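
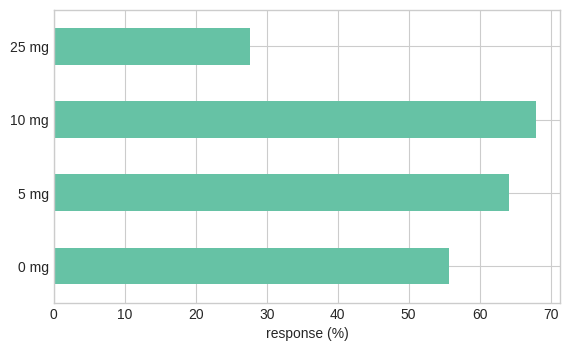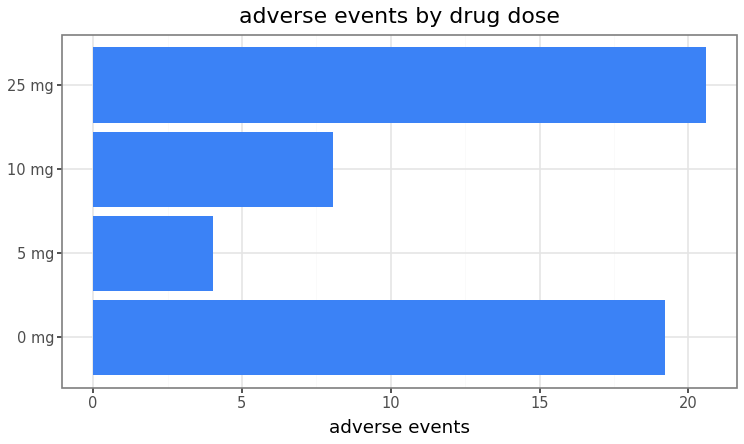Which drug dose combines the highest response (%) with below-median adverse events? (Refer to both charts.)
10 mg

Chart 2 median adverse events ≈ 14; below-median drug doses: 5 mg, 10 mg. Among those, 10 mg has the highest response (%) (≈ 70).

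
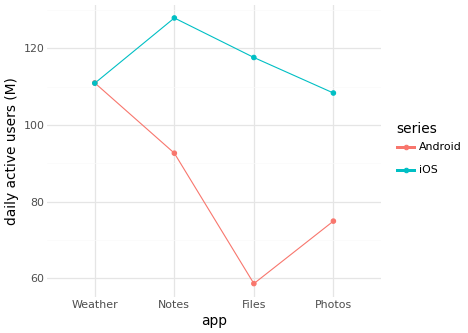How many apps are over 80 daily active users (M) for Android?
2

Above 80: Weather, Notes.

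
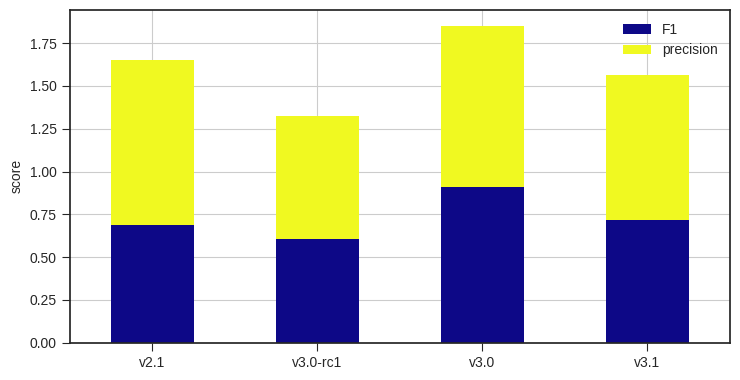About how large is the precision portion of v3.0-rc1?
precision top ≈ 1.4, bottom ≈ 0.6; segment ≈ 0.8.

≈ 0.8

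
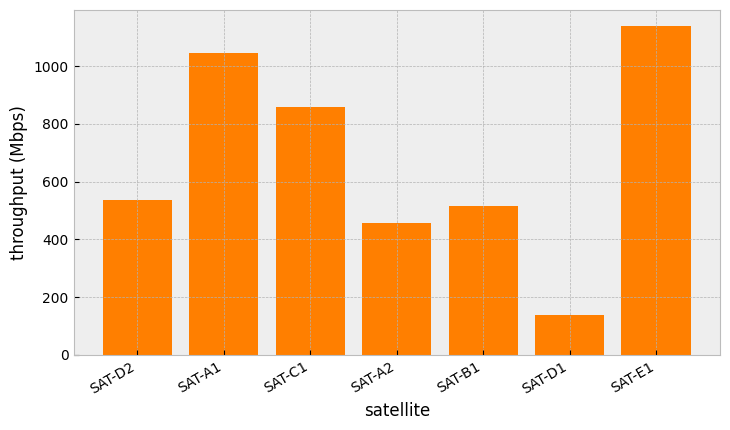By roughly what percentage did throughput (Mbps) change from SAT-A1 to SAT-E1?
≈ +10%

SAT-A1 ≈ 1000, SAT-E1 ≈ 1100; (1100 − 1000) / 1000 ≈ +10%.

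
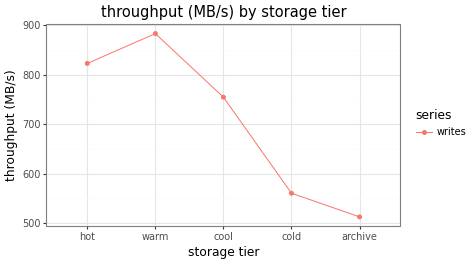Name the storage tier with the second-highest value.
hot

Top 3: warm ≈ 900, hot ≈ 800, cool ≈ 750.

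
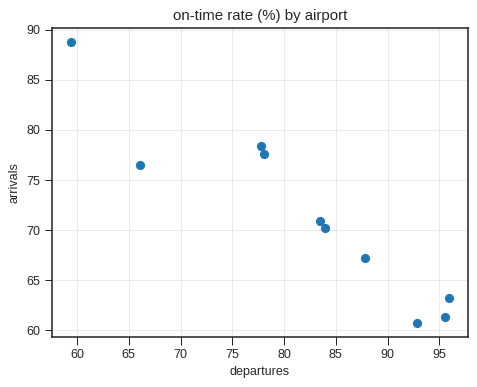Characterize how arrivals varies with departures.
Points are negatively correlated; strong (|r| ≈ 0.9).

negative, strong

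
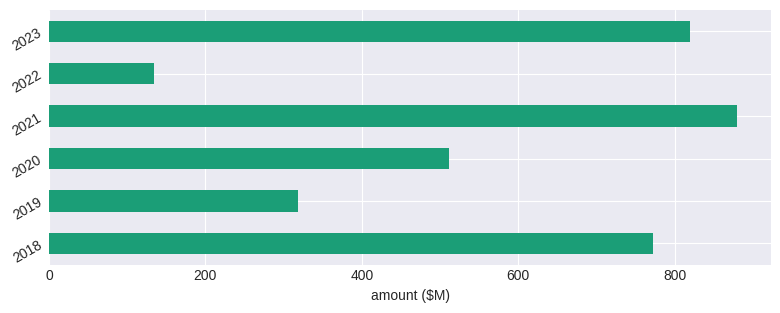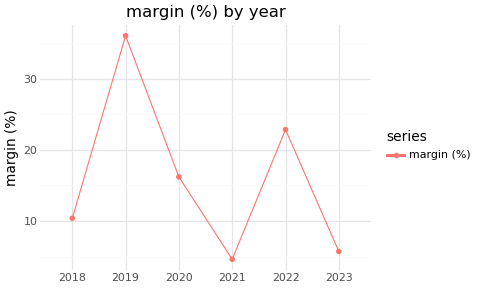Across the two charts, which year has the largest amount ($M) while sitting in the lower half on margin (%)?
Chart 2 median margin (%) ≈ 15; below-median years: 2018, 2021, 2023. Among those, 2021 has the highest amount ($M) (≈ 900).

2021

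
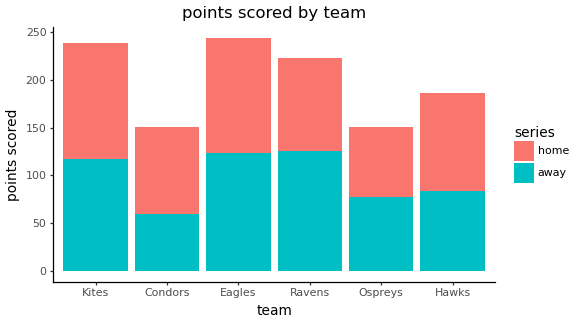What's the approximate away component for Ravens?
≈ 125

away top ≈ 125, bottom ≈ 0; segment ≈ 125.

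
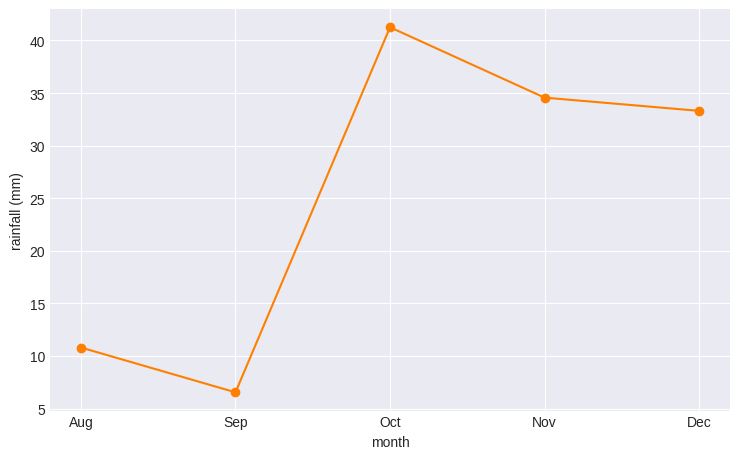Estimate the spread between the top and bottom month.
≈ 35

Max Oct ≈ 40, min Sep ≈ 5; range ≈ 35.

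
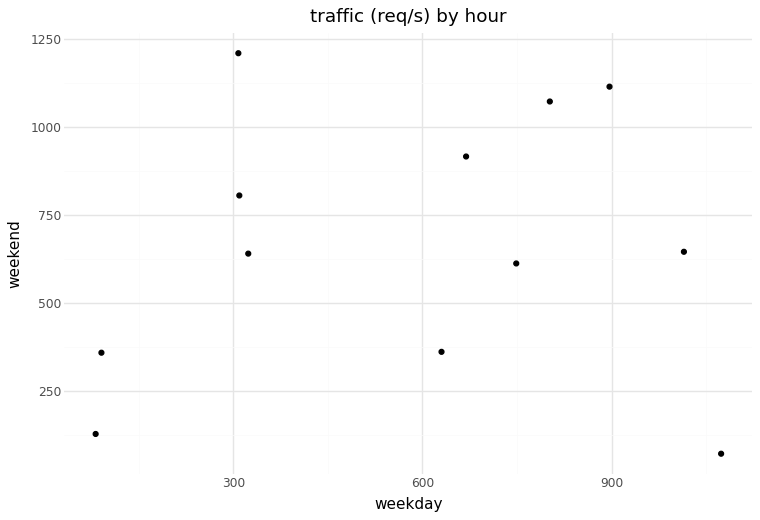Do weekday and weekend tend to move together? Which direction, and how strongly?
Points are roughly uncorrelated; weak (|r| ≈ 0.1).

no clear correlation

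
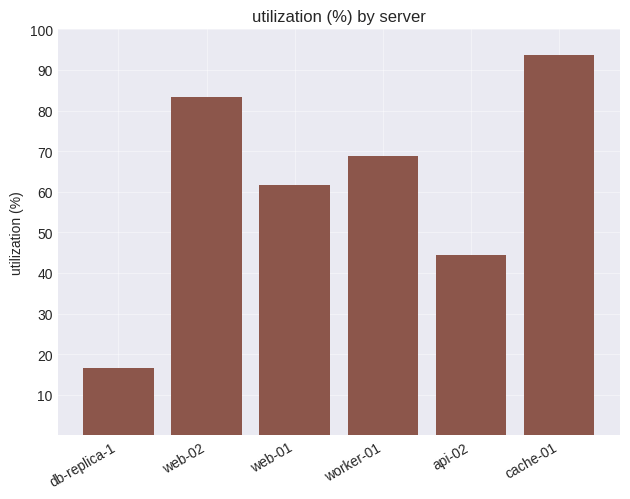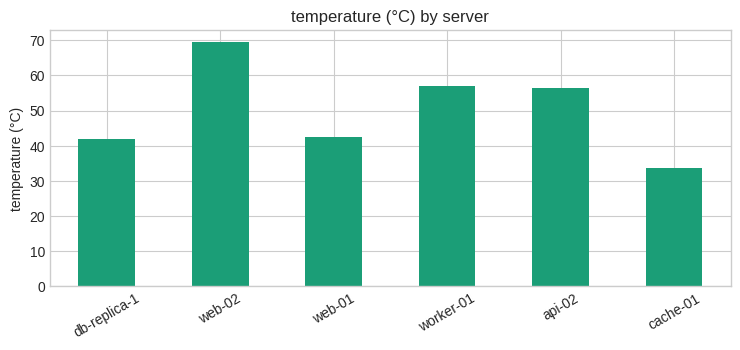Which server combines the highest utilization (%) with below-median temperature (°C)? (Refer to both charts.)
cache-01

Chart 2 median temperature (°C) ≈ 50; below-median servers: db-replica-1, web-01, cache-01. Among those, cache-01 has the highest utilization (%) (≈ 90).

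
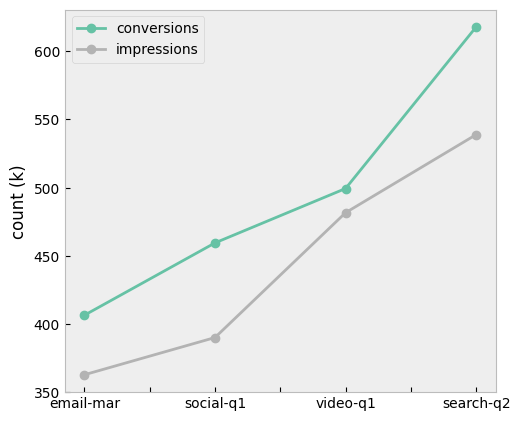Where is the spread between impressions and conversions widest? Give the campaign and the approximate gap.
search-q2: impressions ≈ 550, conversions ≈ 625 → gap ≈ 75. Next-largest (social-q1) is only ≈ 50.

search-q2, ≈ 75 k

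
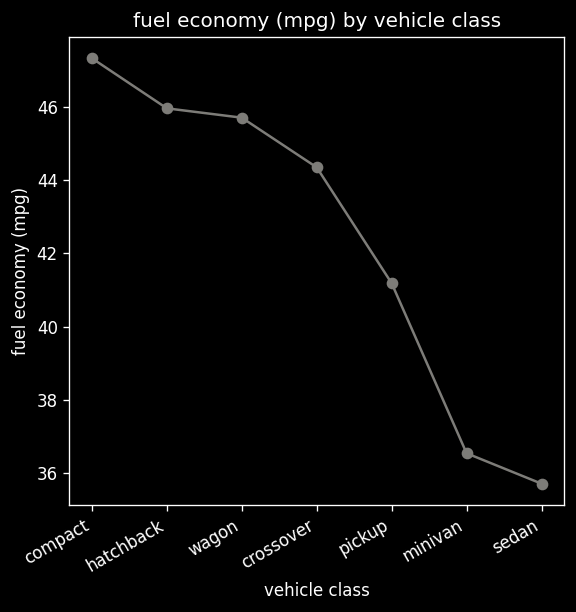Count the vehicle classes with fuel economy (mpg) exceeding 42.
Above 42: compact, hatchback, wagon, crossover.

4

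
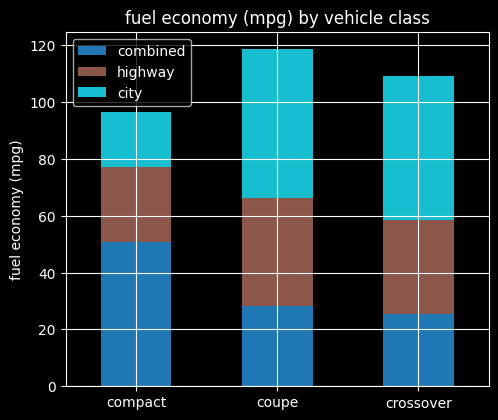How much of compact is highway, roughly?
highway top ≈ 80, bottom ≈ 50; segment ≈ 30.

≈ 30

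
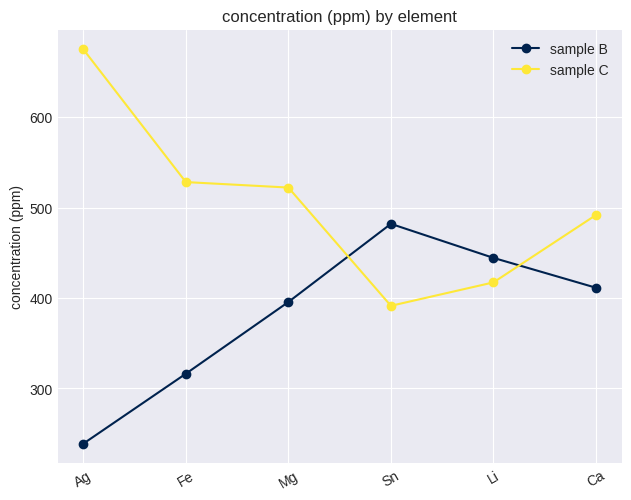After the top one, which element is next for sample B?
Li

Top 3 for sample B: Sn ≈ 500, Li ≈ 450, Ca ≈ 400.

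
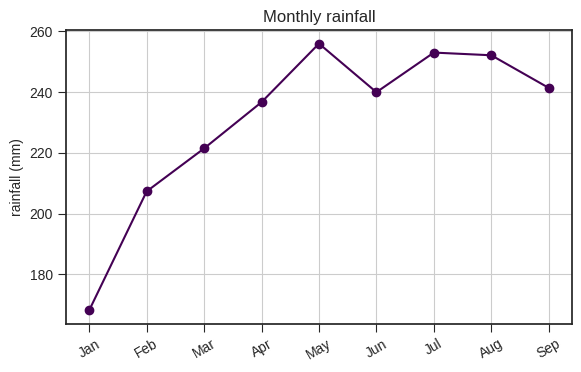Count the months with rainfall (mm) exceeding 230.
6

Above 230: Apr, May, Jun, Jul, Aug, Sep.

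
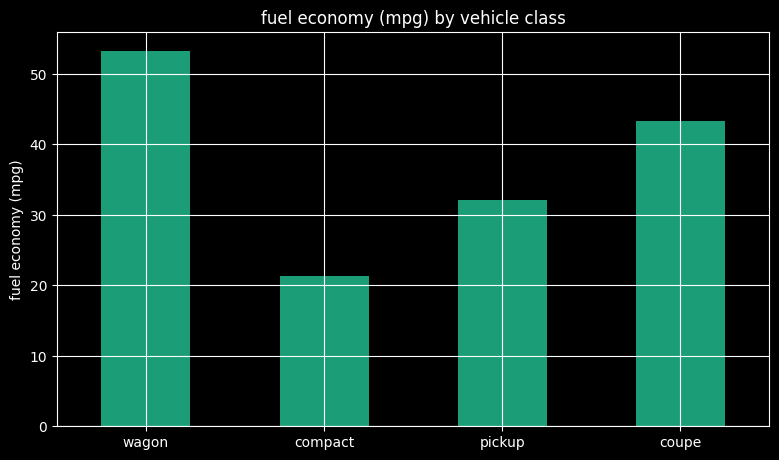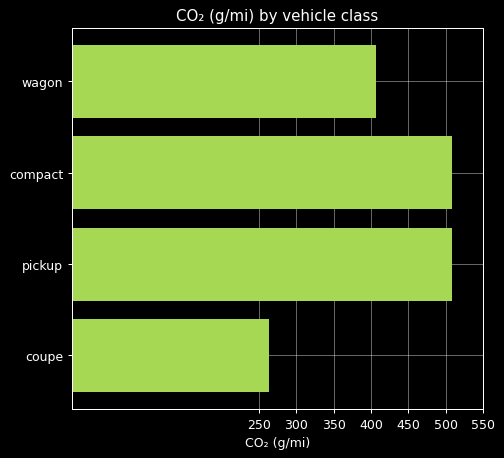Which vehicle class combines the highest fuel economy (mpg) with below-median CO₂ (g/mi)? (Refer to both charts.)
Chart 2 median CO₂ (g/mi) ≈ 450; below-median vehicle classes: wagon, coupe. Among those, wagon has the highest fuel economy (mpg) (≈ 55).

wagon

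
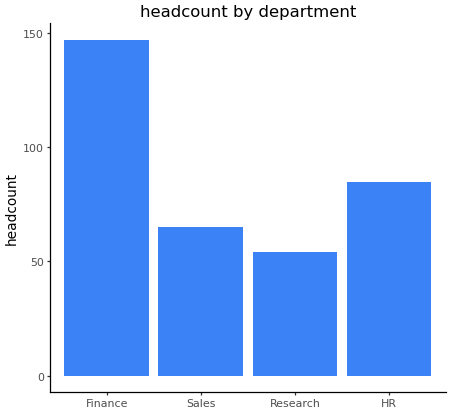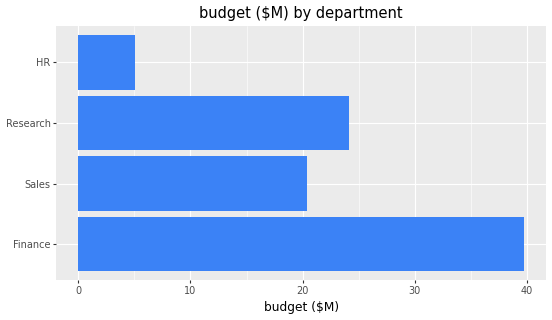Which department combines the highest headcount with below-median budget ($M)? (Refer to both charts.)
Chart 2 median budget ($M) ≈ 20; below-median departments: Sales, HR. Among those, HR has the highest headcount (≈ 80).

HR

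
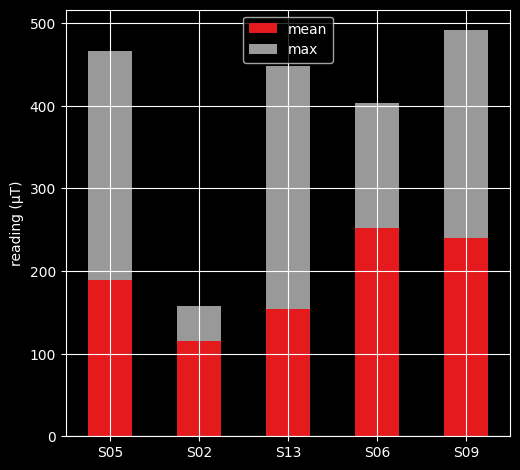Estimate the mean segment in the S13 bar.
mean top ≈ 150, bottom ≈ 0; segment ≈ 150.

≈ 150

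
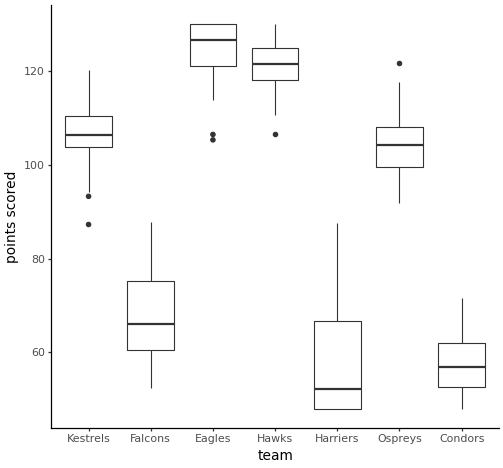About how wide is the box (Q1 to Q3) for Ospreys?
≈ 10

Q3 ≈ 110, Q1 ≈ 100; IQR ≈ 10.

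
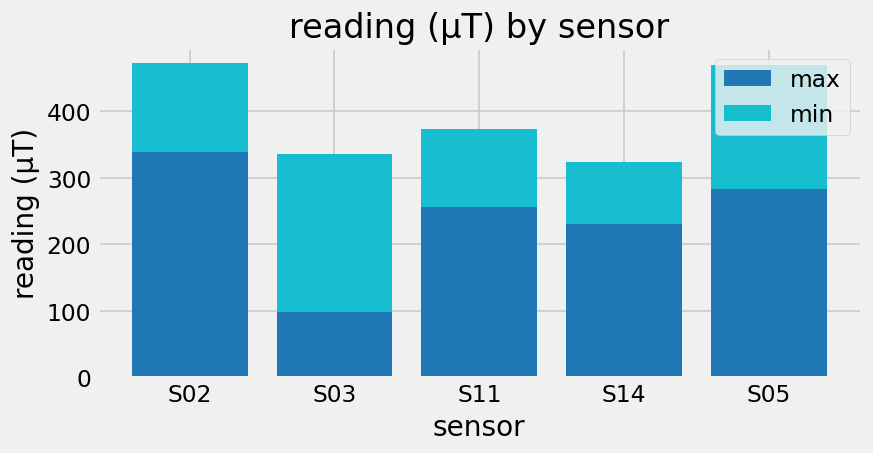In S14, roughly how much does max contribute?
max top ≈ 250, bottom ≈ 0; segment ≈ 250.

≈ 250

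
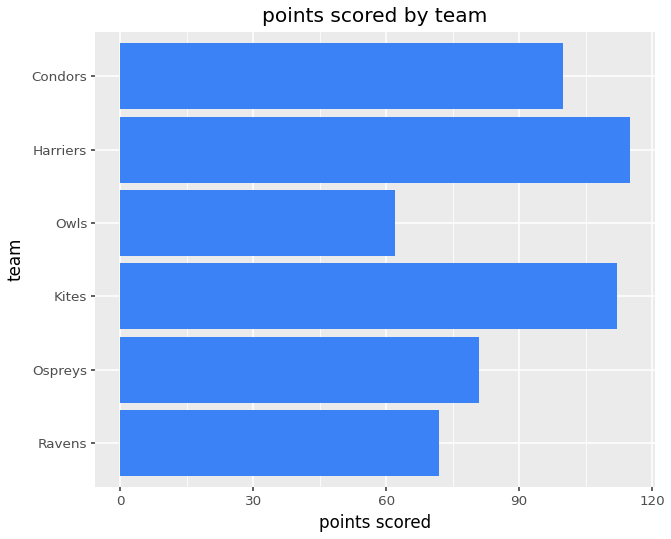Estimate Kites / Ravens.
Kites ≈ 110, Ravens ≈ 70; 110/70 ≈ 1.57.

≈ 1.57×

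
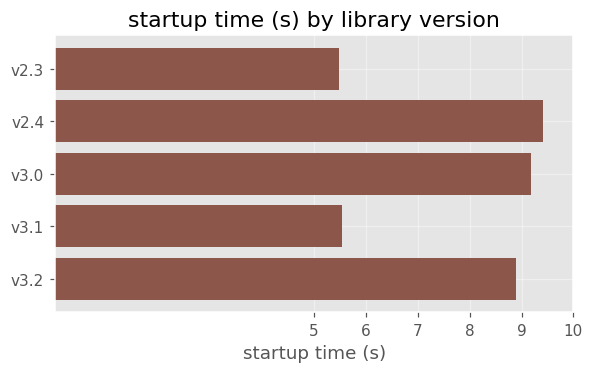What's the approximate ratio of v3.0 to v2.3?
v3.0 ≈ 9, v2.3 ≈ 5; 9/5 ≈ 1.8.

≈ 1.8×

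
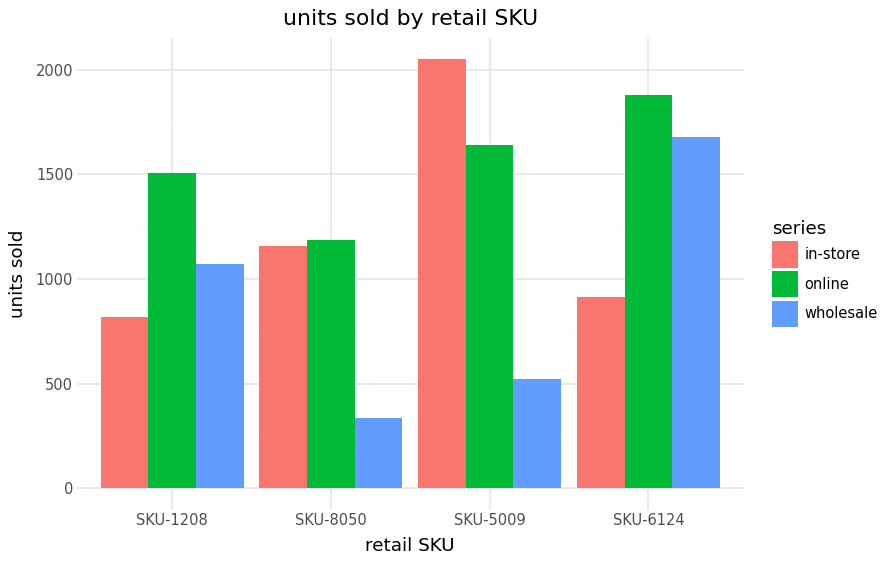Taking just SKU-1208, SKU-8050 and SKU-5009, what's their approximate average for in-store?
≈ 1333

(800 + 1200 + 2000) / 3 ≈ 1333.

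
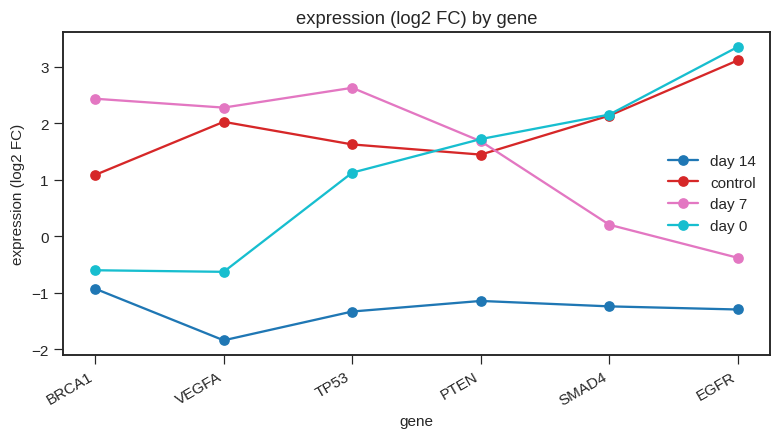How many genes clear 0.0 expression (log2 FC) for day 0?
4

Above 0.0: TP53, PTEN, SMAD4, EGFR.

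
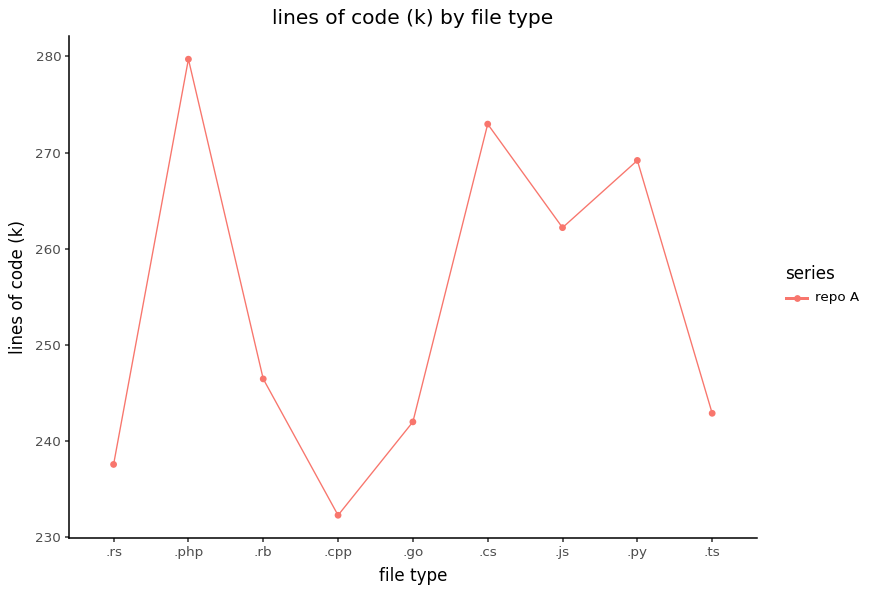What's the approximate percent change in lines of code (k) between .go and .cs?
.go ≈ 240, .cs ≈ 275; (275 − 240) / 240 ≈ +14.6%.

≈ +14.6%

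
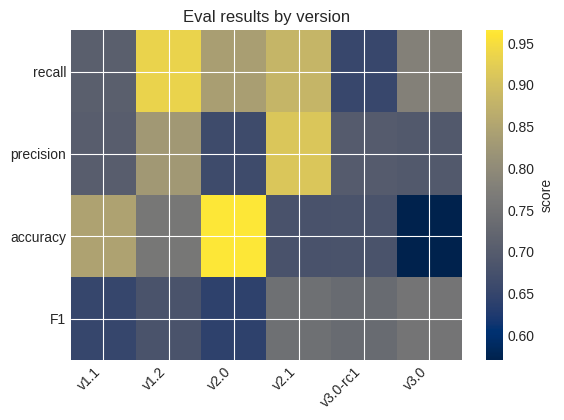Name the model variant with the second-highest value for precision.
v1.2

Top 3 for precision: v2.1 ≈ 0.90, v1.2 ≈ 0.85, v1.1 ≈ 0.70.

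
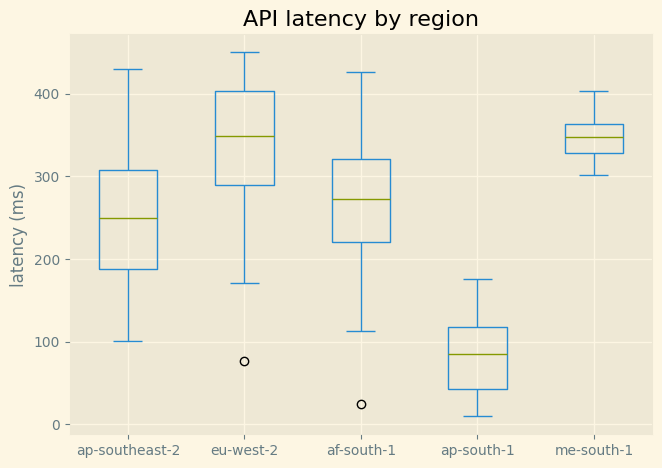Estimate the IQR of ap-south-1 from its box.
Q3 ≈ 125, Q1 ≈ 50; IQR ≈ 75.

≈ 75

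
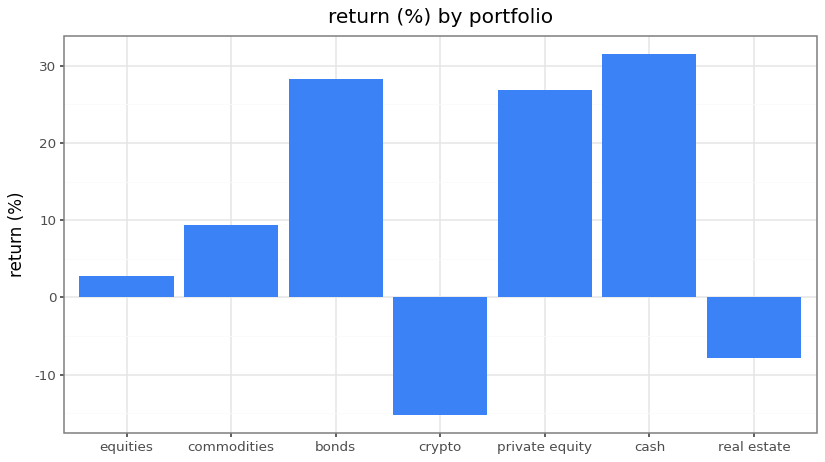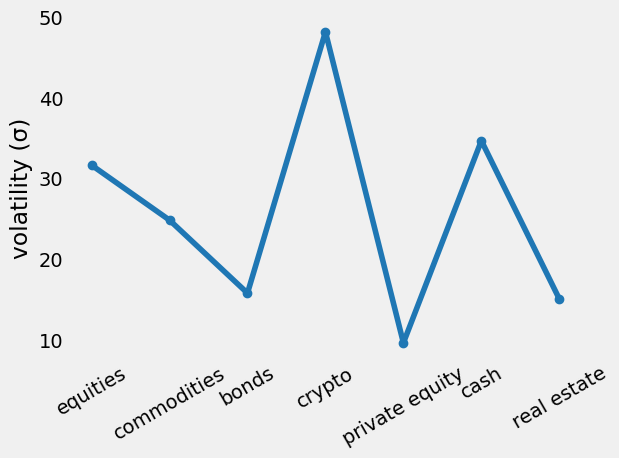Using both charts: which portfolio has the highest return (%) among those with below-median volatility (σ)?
Chart 2 median volatility (σ) ≈ 25; below-median portfolios: bonds, private equity, real estate. Among those, bonds has the highest return (%) (≈ 30).

bonds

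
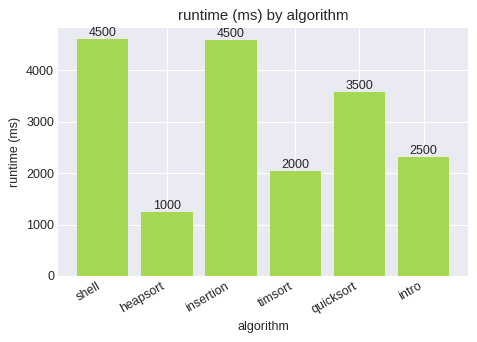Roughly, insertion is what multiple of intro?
≈ 1.8×

insertion ≈ 4500, intro ≈ 2500; 4500/2500 ≈ 1.8.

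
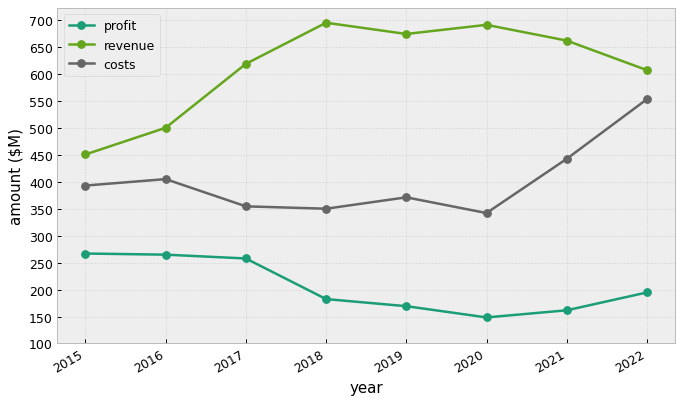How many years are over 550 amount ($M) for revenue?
6

Above 550: 2017, 2018, 2019, 2020, 2021, 2022.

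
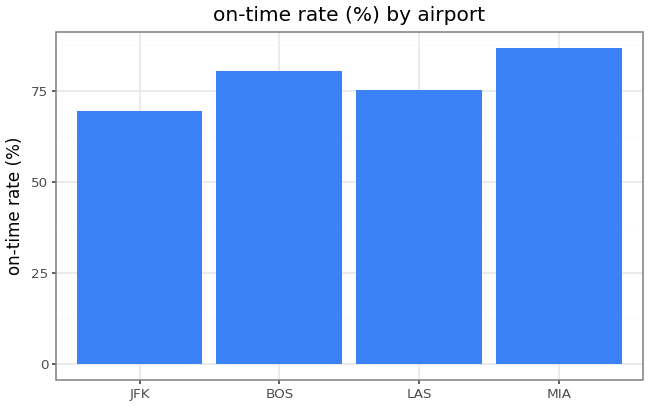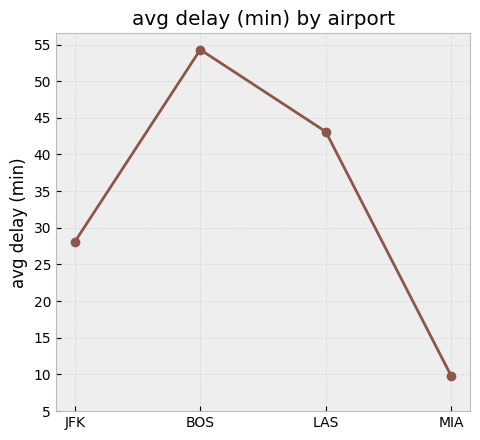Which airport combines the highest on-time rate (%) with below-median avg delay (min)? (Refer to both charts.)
MIA

Chart 2 median avg delay (min) ≈ 35; below-median airports: JFK, MIA. Among those, MIA has the highest on-time rate (%) (≈ 90).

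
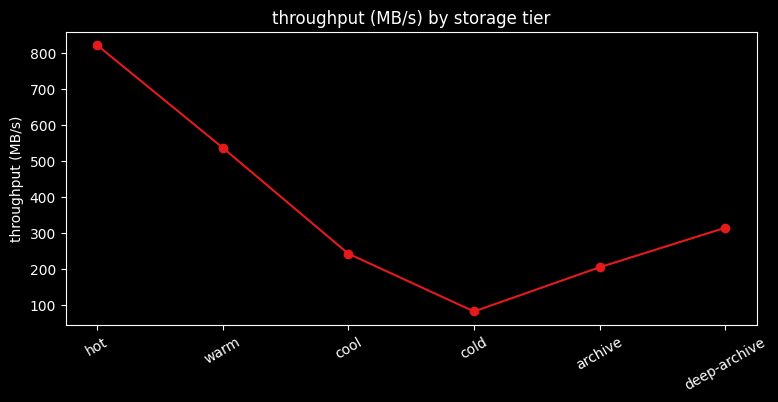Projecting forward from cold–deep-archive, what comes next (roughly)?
Last three: 100, 200, 300 → slope ≈ 100/step → next ≈ 400.

≈ 400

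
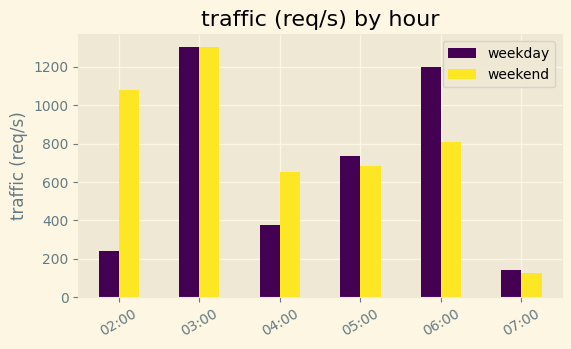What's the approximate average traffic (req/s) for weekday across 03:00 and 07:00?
(1400 + 200) / 2 ≈ 800.

≈ 800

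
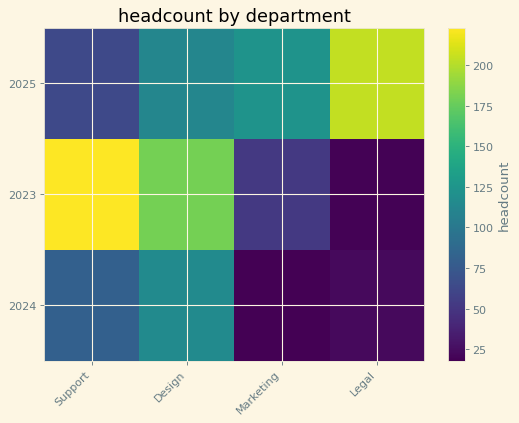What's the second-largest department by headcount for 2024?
Support

Top 3 for 2024: Design ≈ 120, Support ≈ 80, Legal ≈ 20.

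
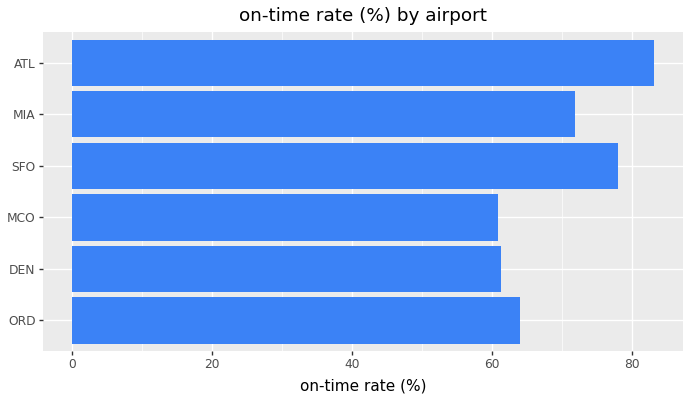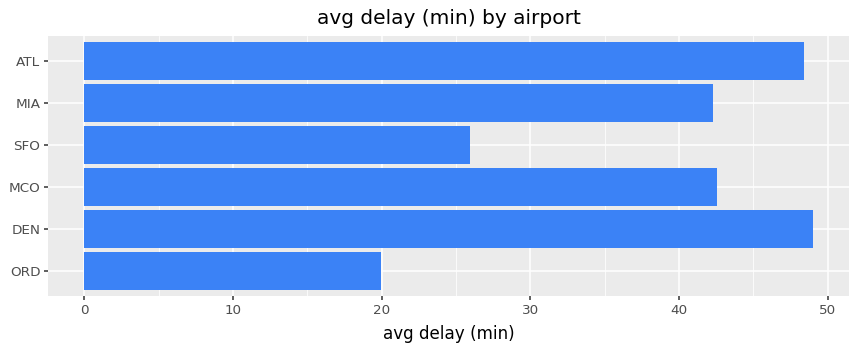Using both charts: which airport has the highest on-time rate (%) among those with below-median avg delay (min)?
SFO

Chart 2 median avg delay (min) ≈ 40; below-median airports: ORD, SFO, MIA. Among those, SFO has the highest on-time rate (%) (≈ 80).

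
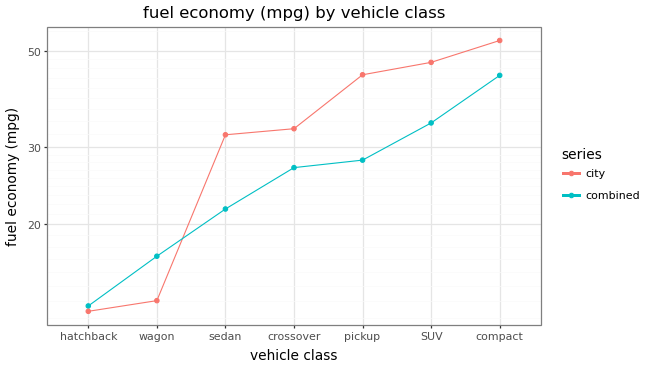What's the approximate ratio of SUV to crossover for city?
≈ 1.29×

SUV ≈ 45, crossover ≈ 35; 45/35 ≈ 1.29.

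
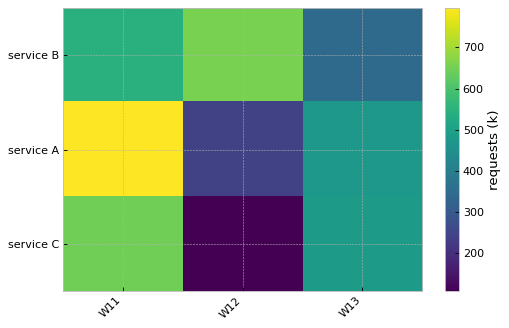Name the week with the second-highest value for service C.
W13

Top 3 for service C: W11 ≈ 600, W13 ≈ 500, W12 ≈ 100.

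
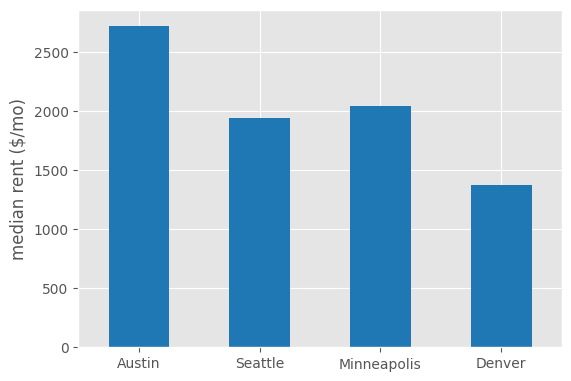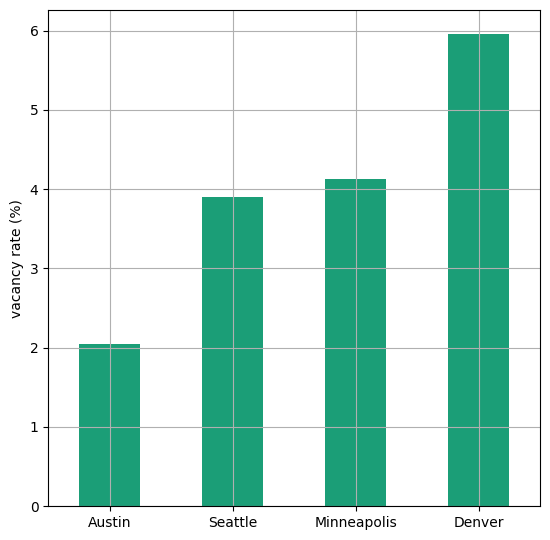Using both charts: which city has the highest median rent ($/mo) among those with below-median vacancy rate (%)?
Austin

Chart 2 median vacancy rate (%) ≈ 4; below-median cities: Austin, Seattle. Among those, Austin has the highest median rent ($/mo) (≈ 2500).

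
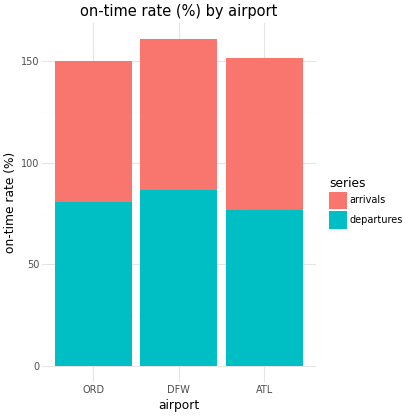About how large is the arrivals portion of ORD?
≈ 80

arrivals top ≈ 160, bottom ≈ 80; segment ≈ 80.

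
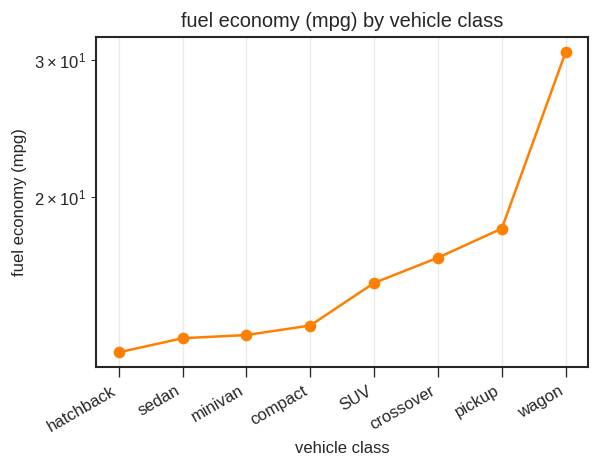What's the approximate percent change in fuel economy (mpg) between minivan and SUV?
minivan ≈ 14, SUV ≈ 16; (16 − 14) / 14 ≈ +14.3%.

≈ +14.3%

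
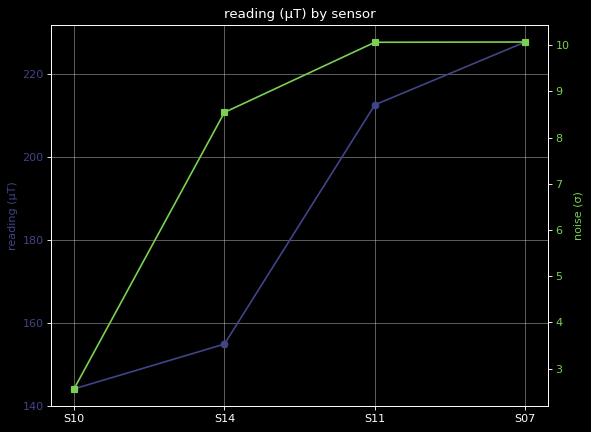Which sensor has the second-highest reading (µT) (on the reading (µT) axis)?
S11

Top 3 (on the reading (µT) axis): S07 ≈ 230, S11 ≈ 210, S14 ≈ 150.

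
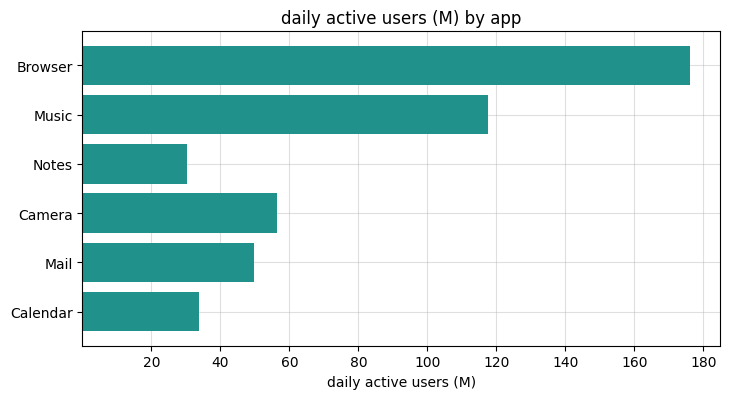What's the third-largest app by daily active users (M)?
Camera

Top 4: Browser ≈ 180, Music ≈ 120, Camera ≈ 60, Mail ≈ 40.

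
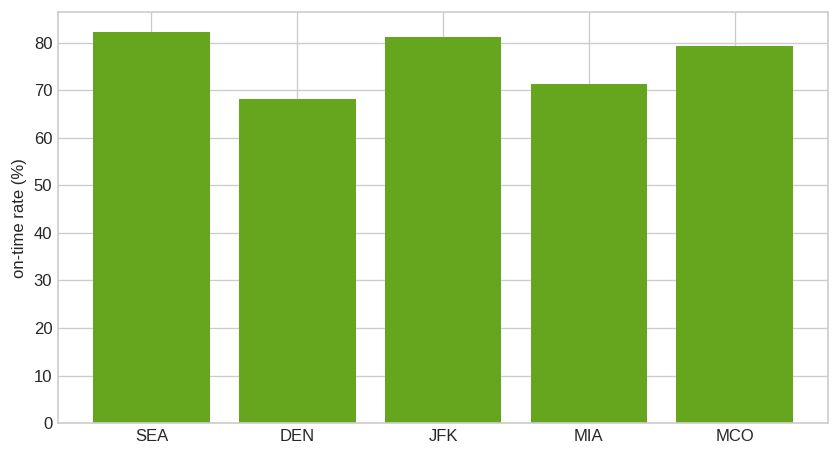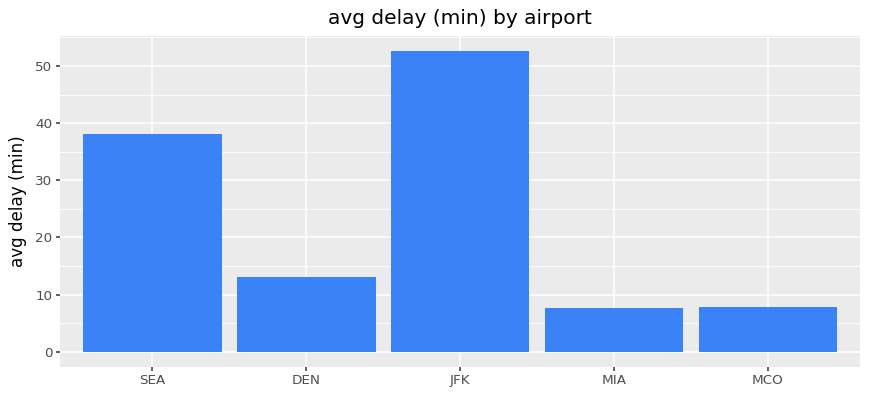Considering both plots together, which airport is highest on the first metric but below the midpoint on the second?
MCO

Chart 2 median avg delay (min) ≈ 15; below-median airports: MIA, MCO. Among those, MCO has the highest on-time rate (%) (≈ 80).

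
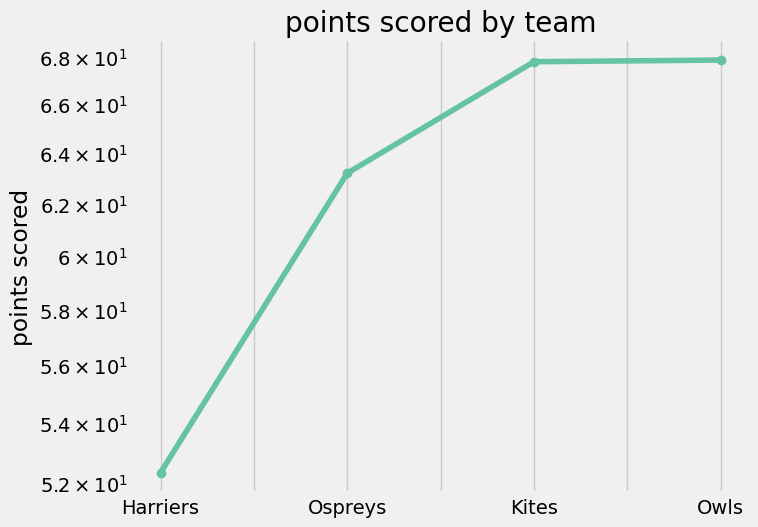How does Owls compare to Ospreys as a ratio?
≈ 1.06×

Owls ≈ 68, Ospreys ≈ 64; 68/64 ≈ 1.06.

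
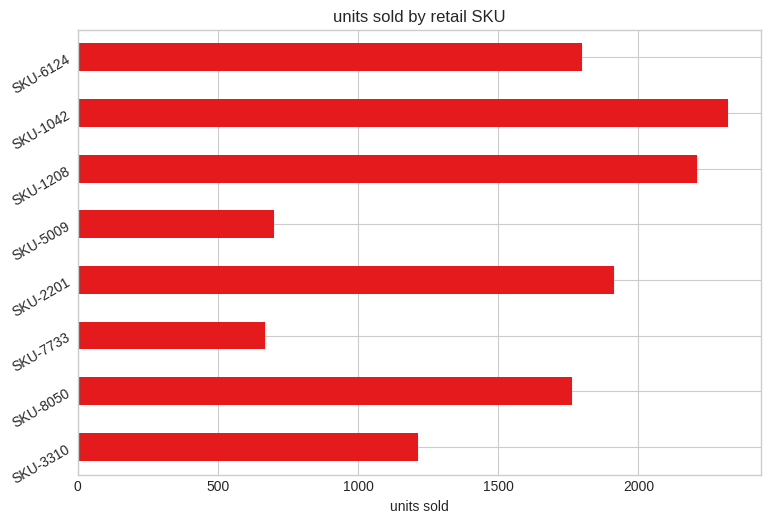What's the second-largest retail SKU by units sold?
SKU-1208

Top 3: SKU-1042 ≈ 2400, SKU-1208 ≈ 2200, SKU-2201 ≈ 2000.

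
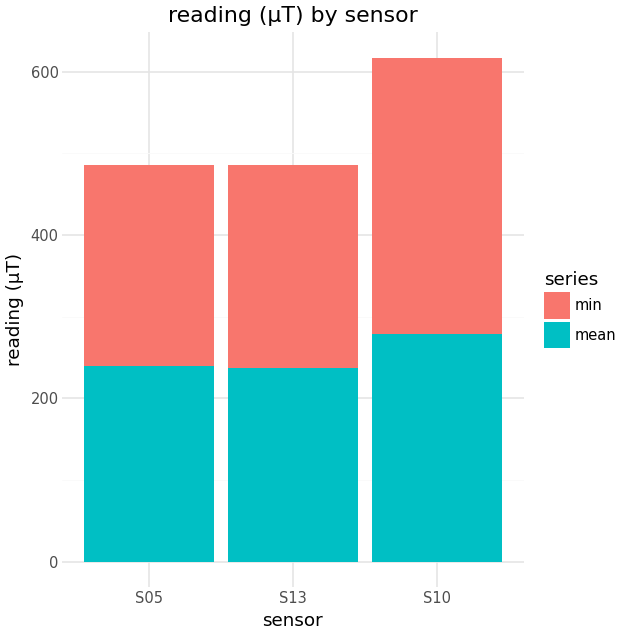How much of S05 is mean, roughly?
mean top ≈ 200, bottom ≈ 0; segment ≈ 200.

≈ 200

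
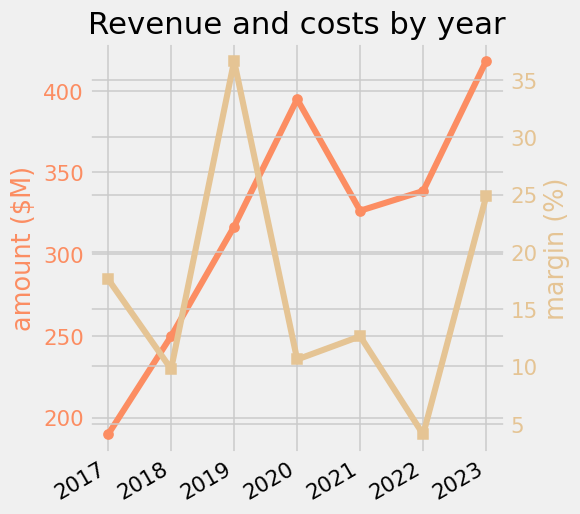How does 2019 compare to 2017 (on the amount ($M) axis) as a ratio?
≈ 1.78×

2019 ≈ 320, 2017 ≈ 180; 320/180 ≈ 1.78.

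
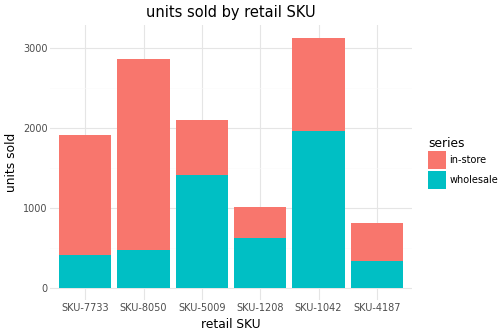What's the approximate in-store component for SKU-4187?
in-store top ≈ 1000, bottom ≈ 500; segment ≈ 500.

≈ 500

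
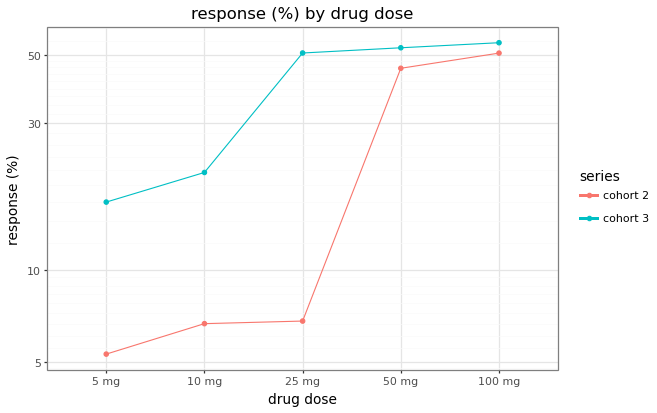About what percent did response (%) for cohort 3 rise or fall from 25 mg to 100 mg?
≈ +10%

25 mg ≈ 50, 100 mg ≈ 55; (55 − 50) / 50 ≈ +10%.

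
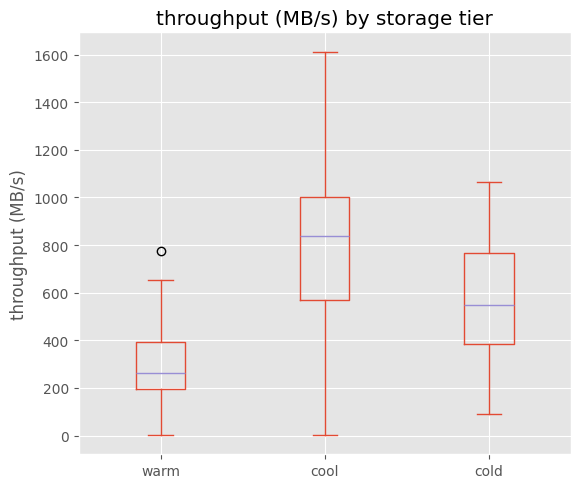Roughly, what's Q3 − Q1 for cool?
Q3 ≈ 1000, Q1 ≈ 550; IQR ≈ 450.

≈ 450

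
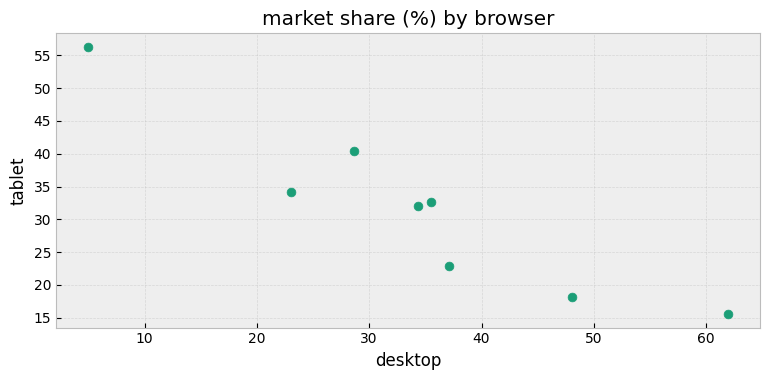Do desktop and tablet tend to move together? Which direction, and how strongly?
negative, strong

Points are negatively correlated; strong (|r| ≈ 0.9).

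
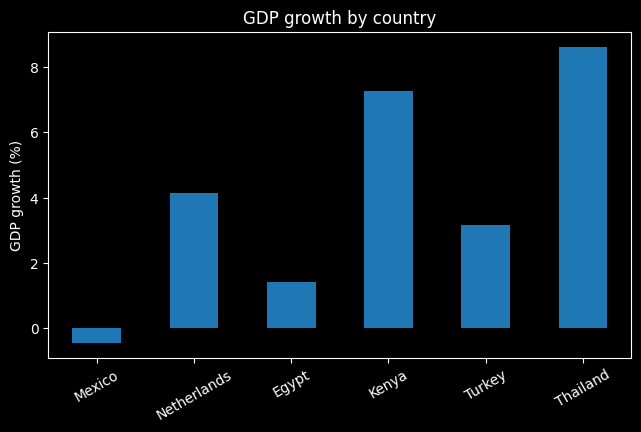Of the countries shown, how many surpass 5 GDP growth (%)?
Above 5: Kenya, Thailand.

2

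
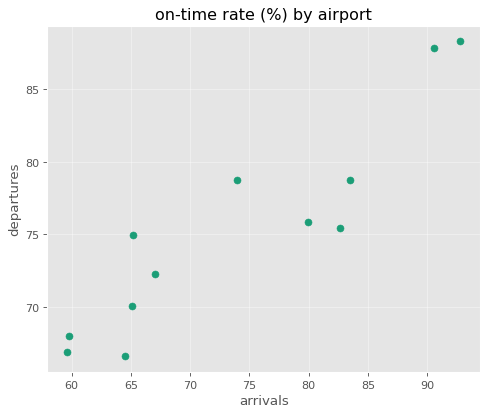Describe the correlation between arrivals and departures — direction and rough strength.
positive, strong

Points are positively correlated; strong (|r| ≈ 0.9).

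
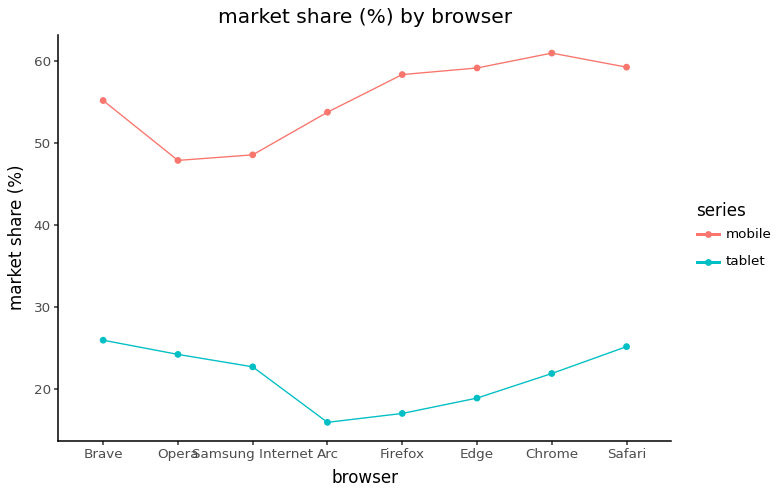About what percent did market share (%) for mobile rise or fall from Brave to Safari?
Brave ≈ 55, Safari ≈ 60; (60 − 55) / 55 ≈ +9.1%.

≈ +9.1%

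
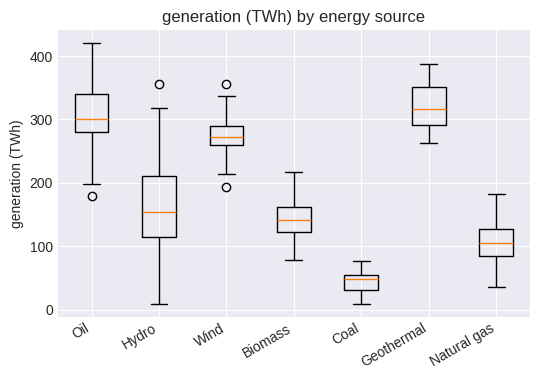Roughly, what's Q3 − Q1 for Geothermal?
Q3 ≈ 350, Q1 ≈ 300; IQR ≈ 50.

≈ 50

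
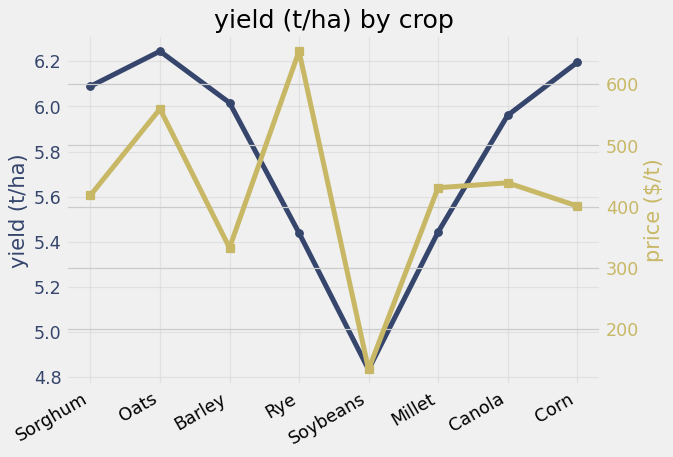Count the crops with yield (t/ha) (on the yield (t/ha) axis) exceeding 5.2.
Above 5.2: Sorghum, Oats, Barley, Rye, Millet, Canola, Corn.

7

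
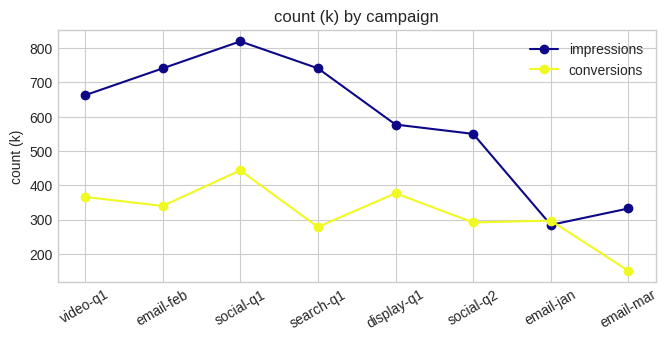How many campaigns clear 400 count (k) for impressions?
Above 400: video-q1, email-feb, social-q1, search-q1, display-q1, social-q2.

6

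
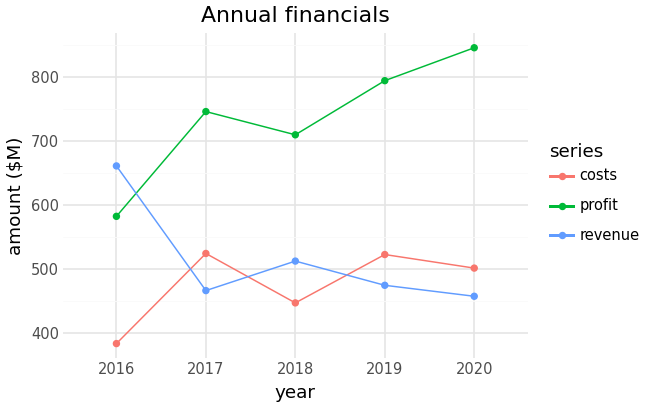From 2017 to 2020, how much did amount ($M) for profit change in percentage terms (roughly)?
2017 ≈ 750, 2020 ≈ 850; (850 − 750) / 750 ≈ +13.3%.

≈ +13.3%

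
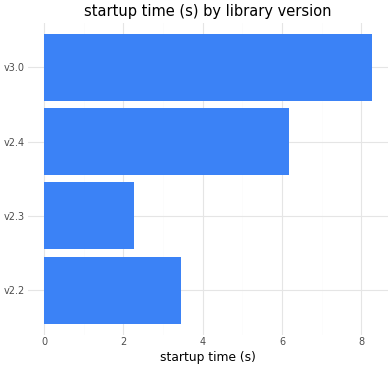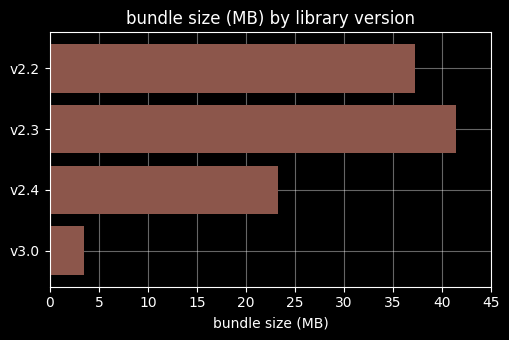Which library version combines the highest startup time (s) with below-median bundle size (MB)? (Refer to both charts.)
Chart 2 median bundle size (MB) ≈ 30; below-median library versions: v2.4, v3.0. Among those, v3.0 has the highest startup time (s) (≈ 8).

v3.0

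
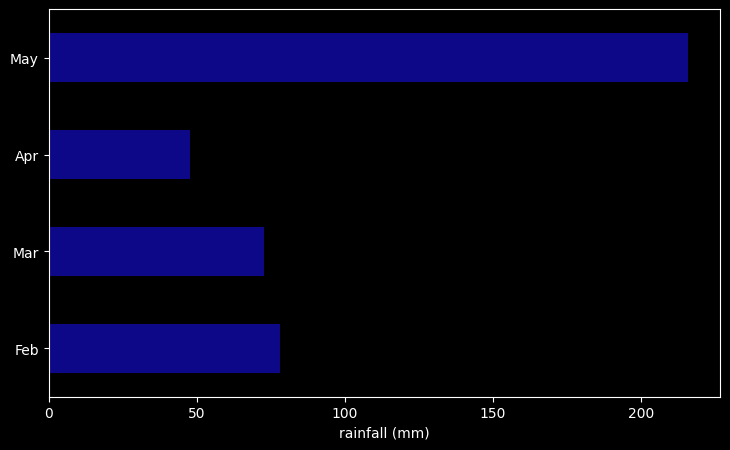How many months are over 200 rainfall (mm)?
1

Above 200: May.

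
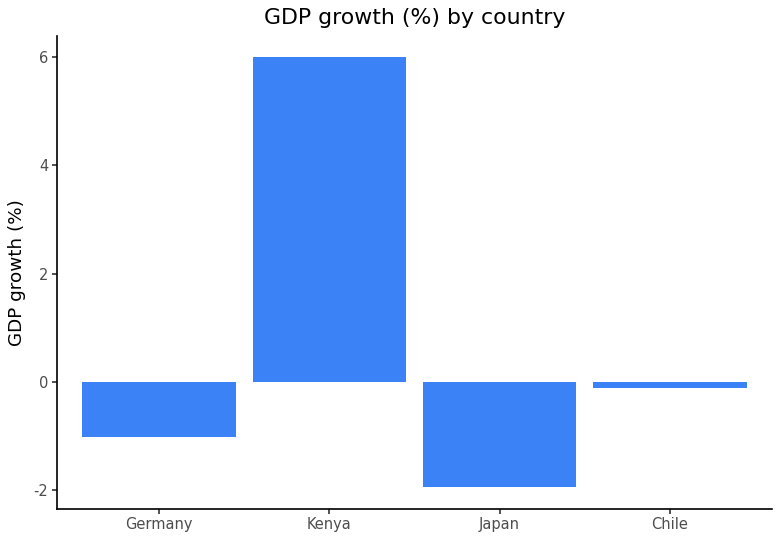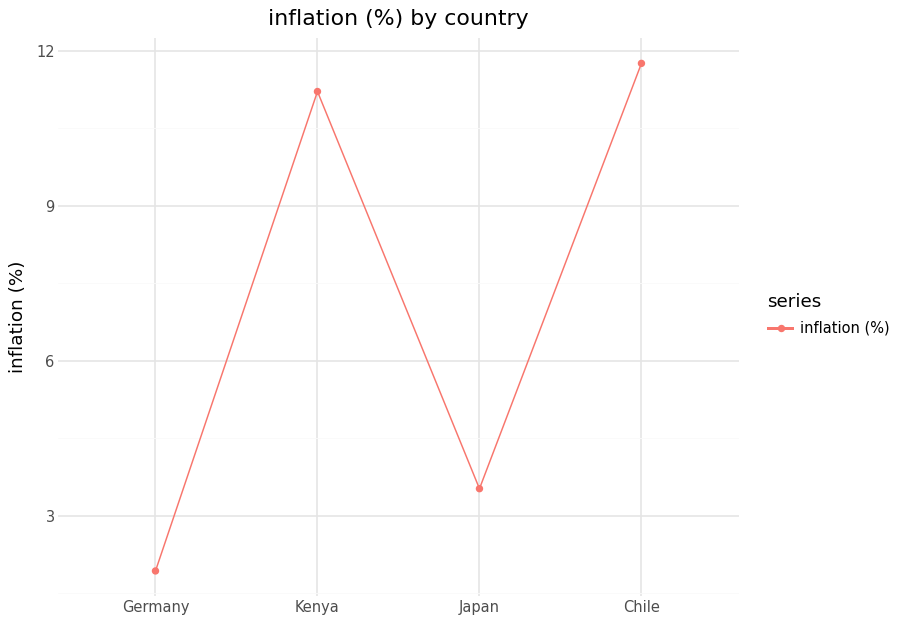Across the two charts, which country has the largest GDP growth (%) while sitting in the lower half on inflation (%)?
Germany

Chart 2 median inflation (%) ≈ 8; below-median countries: Germany, Japan. Among those, Germany has the highest GDP growth (%) (≈ -1).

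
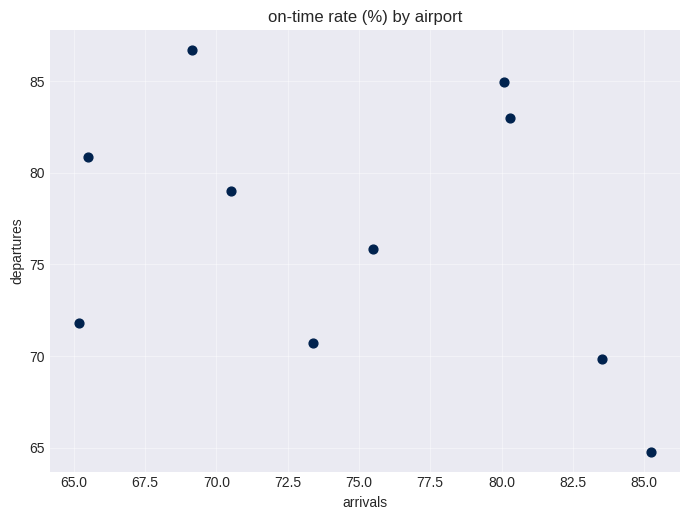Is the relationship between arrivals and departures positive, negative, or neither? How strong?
negative, weak

Points are negatively correlated; weak (|r| ≈ 0.3).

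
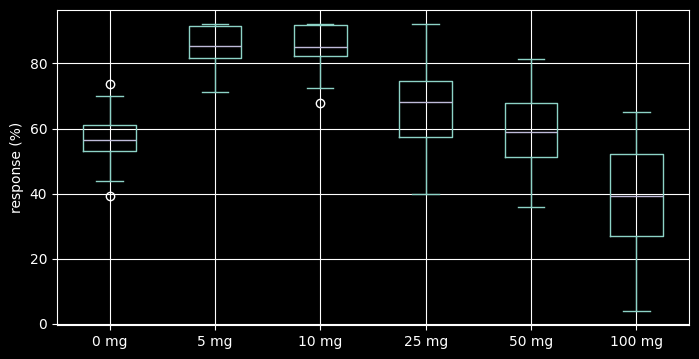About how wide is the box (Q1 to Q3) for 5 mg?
≈ 10

Q3 ≈ 90, Q1 ≈ 80; IQR ≈ 10.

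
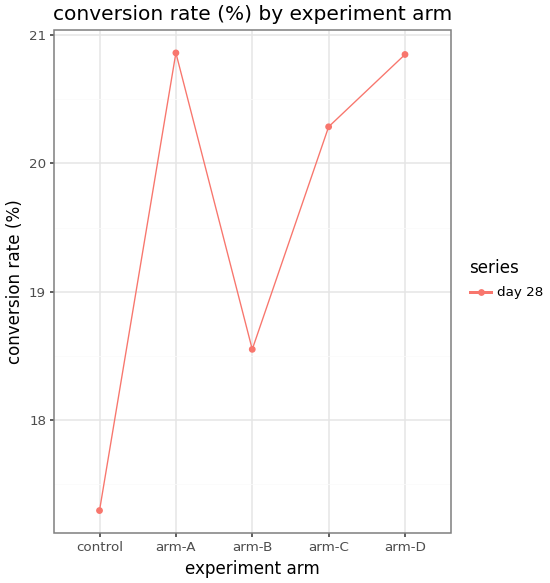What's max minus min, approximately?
Max arm-A ≈ 21.0, min control ≈ 17.5; range ≈ 3.5.

≈ 3.5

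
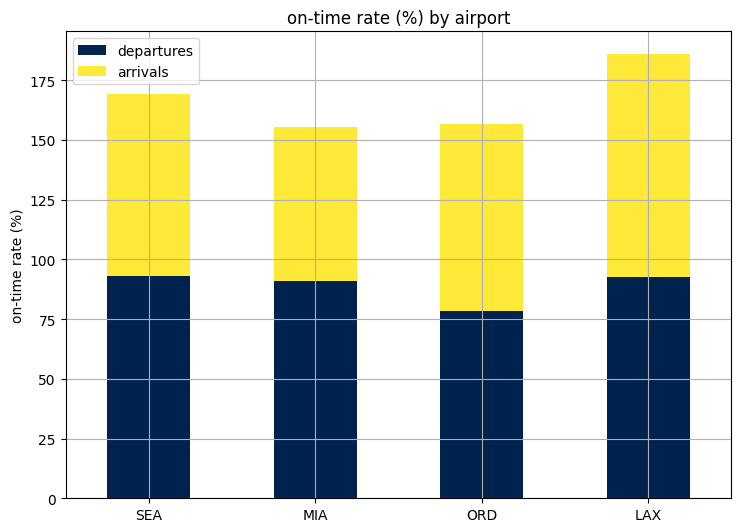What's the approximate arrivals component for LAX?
arrivals top ≈ 180, bottom ≈ 100; segment ≈ 80.

≈ 80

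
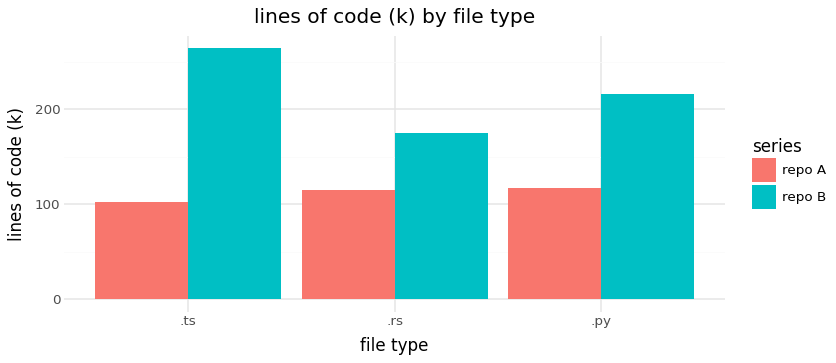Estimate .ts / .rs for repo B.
.ts ≈ 275, .rs ≈ 175; 275/175 ≈ 1.57.

≈ 1.57×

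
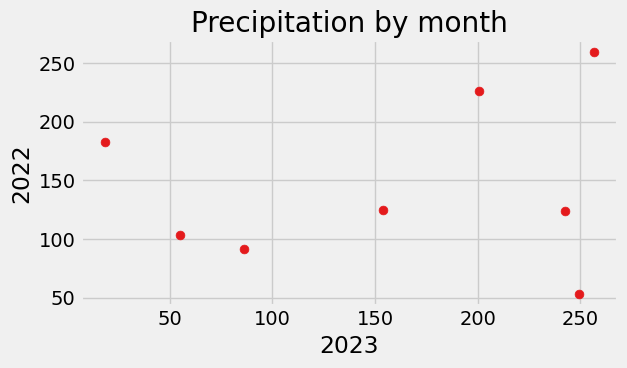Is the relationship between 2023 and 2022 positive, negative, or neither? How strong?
no clear correlation

Points are roughly uncorrelated; weak (|r| ≈ 0.2).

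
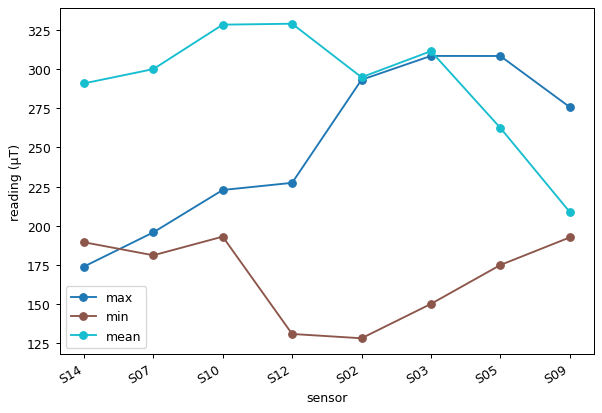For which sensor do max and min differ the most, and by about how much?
S02: max ≈ 300, min ≈ 120 → gap ≈ 180. Next-largest (S03) is only ≈ 160.

S02, ≈ 180 µT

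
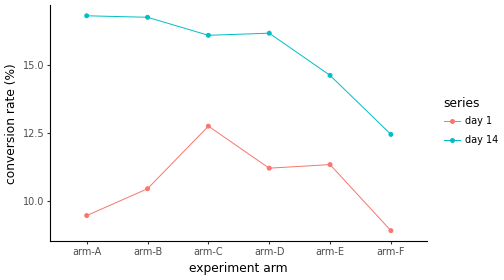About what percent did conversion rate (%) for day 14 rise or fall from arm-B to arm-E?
arm-B ≈ 17, arm-E ≈ 15; (15 − 17) / 17 ≈ -11.8%.

≈ -11.8%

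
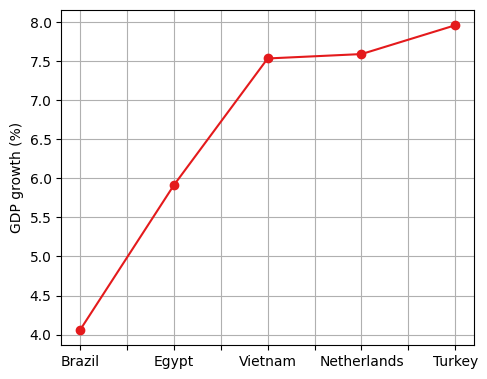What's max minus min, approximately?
≈ 4.0

Max Turkey ≈ 8.0, min Brazil ≈ 4.0; range ≈ 4.0.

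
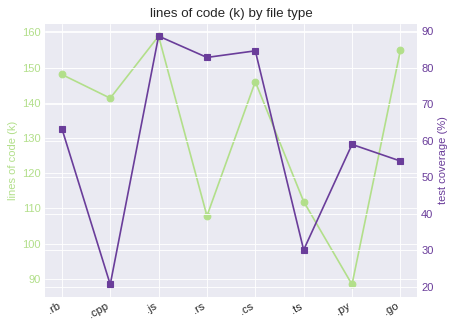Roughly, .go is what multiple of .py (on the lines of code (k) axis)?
≈ 1.67×

.go ≈ 150, .py ≈ 90; 150/90 ≈ 1.67.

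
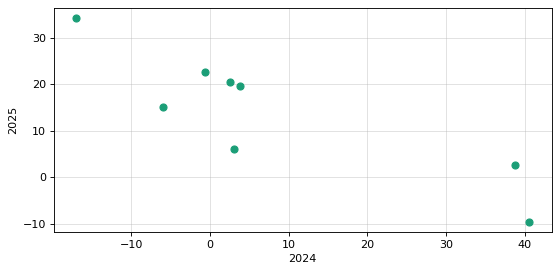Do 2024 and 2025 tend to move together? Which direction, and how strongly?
negative, strong

Points are negatively correlated; strong (|r| ≈ 0.9).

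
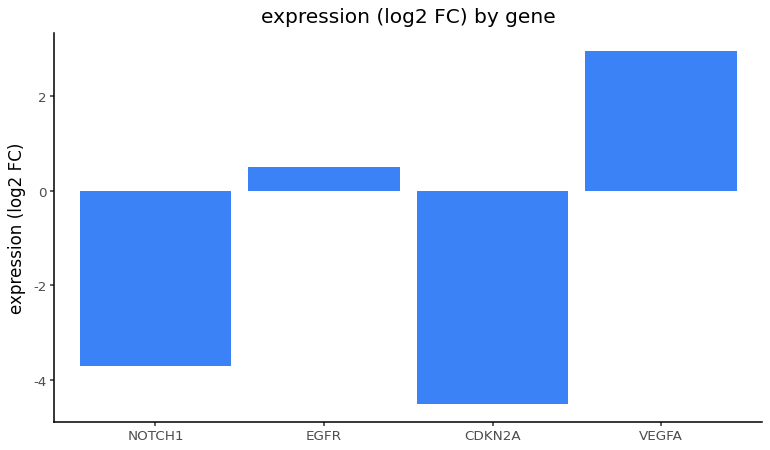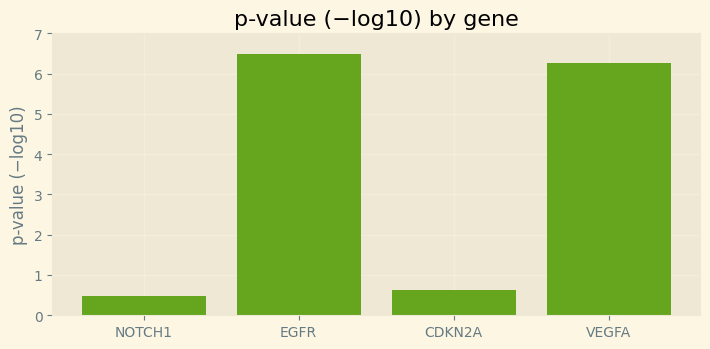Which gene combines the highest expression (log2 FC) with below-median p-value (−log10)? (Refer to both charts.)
NOTCH1

Chart 2 median p-value (−log10) ≈ 3; below-median genes: NOTCH1, CDKN2A. Among those, NOTCH1 has the highest expression (log2 FC) (≈ -3.5).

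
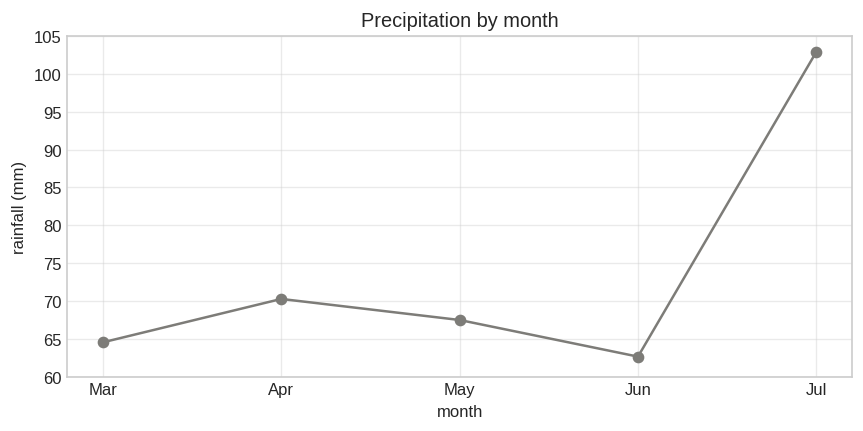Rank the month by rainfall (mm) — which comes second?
Top 3: Jul ≈ 105, Apr ≈ 70, May ≈ 65.

Apr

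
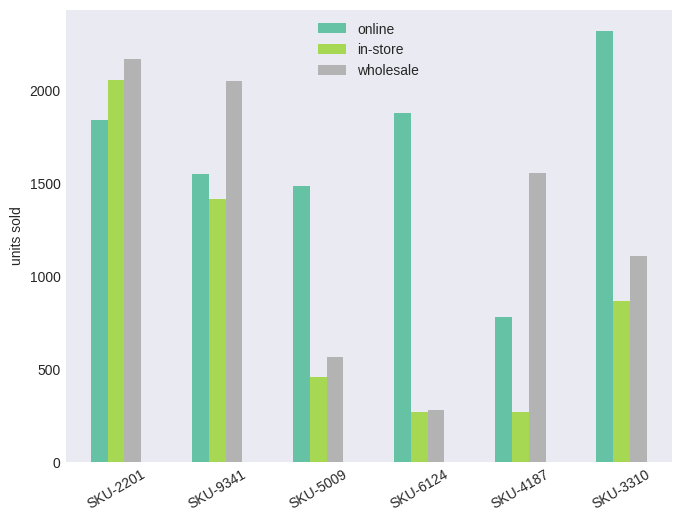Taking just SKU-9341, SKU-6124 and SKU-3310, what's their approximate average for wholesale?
≈ 1133

(2000 + 200 + 1200) / 3 ≈ 1133.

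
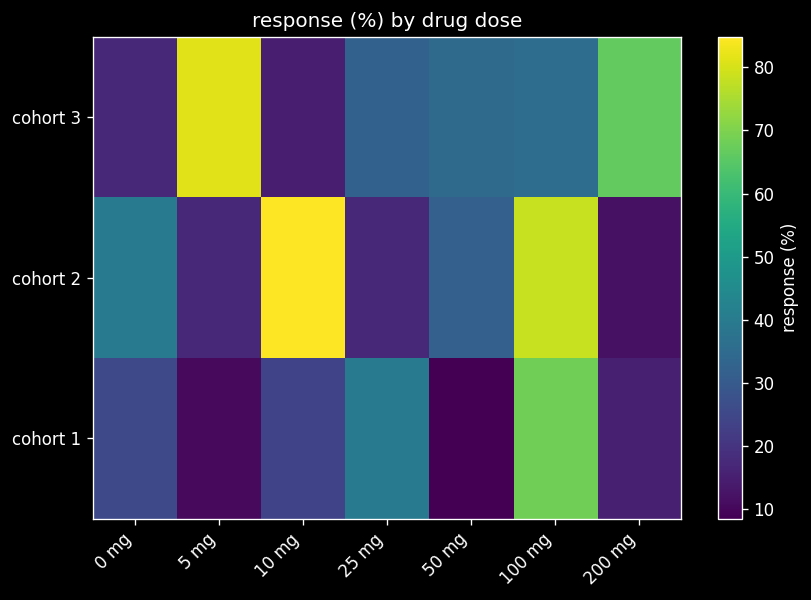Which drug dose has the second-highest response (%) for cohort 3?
Top 3 for cohort 3: 5 mg ≈ 80, 200 mg ≈ 70, 100 mg ≈ 40.

200 mg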